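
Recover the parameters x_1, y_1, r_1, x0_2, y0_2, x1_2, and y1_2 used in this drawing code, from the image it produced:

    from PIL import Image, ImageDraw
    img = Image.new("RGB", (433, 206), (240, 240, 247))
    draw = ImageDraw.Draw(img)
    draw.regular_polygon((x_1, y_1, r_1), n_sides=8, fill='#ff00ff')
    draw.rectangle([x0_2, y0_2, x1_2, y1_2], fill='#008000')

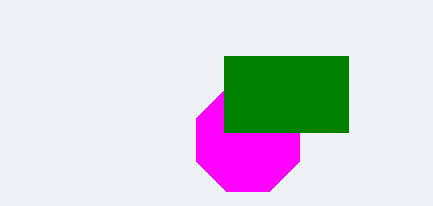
x_1 = 248
y_1 = 140
r_1 = 56
x0_2 = 224
y0_2 = 56
x1_2 = 348
y1_2 = 132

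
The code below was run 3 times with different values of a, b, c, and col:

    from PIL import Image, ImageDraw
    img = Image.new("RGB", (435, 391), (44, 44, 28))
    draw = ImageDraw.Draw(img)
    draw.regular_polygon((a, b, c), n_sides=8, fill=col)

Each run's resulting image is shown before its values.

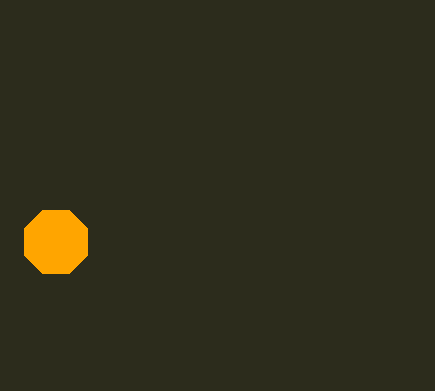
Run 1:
a = 56, b = 242, c = 34, col = 'orange'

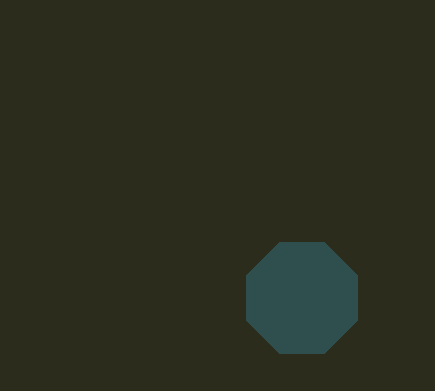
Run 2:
a = 302
b = 298
c = 60
col = 'darkslategray'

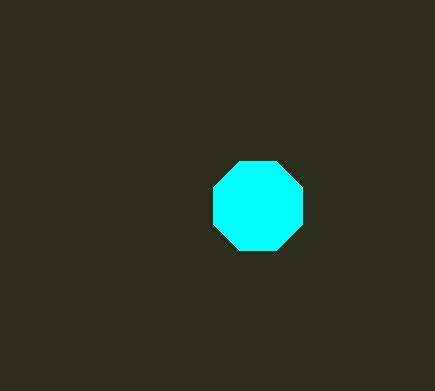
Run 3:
a = 258, b = 206, c = 48, col = 'cyan'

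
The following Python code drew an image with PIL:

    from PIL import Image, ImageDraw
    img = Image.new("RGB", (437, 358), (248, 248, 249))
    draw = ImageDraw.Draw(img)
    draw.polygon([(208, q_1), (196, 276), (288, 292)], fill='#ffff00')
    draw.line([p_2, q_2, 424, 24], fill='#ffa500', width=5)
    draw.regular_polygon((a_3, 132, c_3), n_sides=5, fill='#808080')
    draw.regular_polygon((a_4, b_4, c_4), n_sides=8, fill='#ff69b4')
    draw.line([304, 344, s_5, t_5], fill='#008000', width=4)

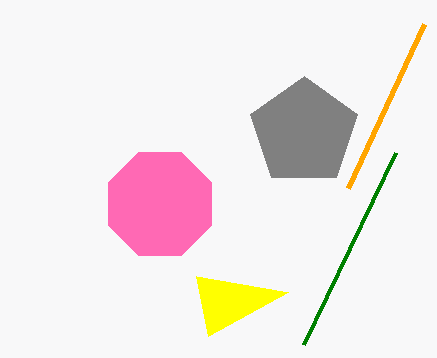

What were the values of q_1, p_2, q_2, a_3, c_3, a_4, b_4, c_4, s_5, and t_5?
q_1 = 336; p_2 = 348; q_2 = 188; a_3 = 304; c_3 = 56; a_4 = 160; b_4 = 204; c_4 = 56; s_5 = 396; t_5 = 152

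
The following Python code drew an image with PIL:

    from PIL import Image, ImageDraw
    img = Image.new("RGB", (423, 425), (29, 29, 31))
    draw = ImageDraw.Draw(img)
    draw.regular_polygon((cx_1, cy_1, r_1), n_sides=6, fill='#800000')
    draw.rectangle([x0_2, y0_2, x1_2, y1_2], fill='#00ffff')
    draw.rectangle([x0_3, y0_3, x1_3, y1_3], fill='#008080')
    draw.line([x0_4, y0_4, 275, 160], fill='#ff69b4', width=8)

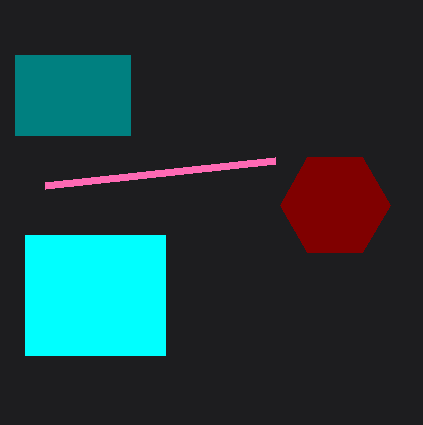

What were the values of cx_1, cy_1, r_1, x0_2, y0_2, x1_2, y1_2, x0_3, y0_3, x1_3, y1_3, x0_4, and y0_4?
cx_1 = 335
cy_1 = 205
r_1 = 55
x0_2 = 25
y0_2 = 235
x1_2 = 165
y1_2 = 355
x0_3 = 15
y0_3 = 55
x1_3 = 130
y1_3 = 135
x0_4 = 45
y0_4 = 185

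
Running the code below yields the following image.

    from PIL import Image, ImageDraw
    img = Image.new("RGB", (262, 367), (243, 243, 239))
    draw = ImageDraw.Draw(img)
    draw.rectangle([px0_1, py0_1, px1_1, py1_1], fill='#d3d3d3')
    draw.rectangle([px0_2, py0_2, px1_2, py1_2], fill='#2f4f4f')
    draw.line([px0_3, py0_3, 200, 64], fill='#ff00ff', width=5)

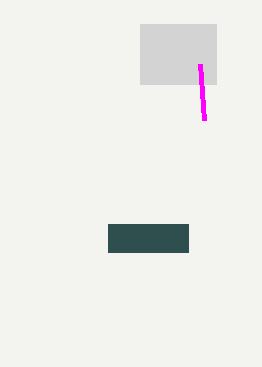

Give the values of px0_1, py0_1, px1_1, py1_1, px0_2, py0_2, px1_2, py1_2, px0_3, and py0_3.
px0_1 = 140; py0_1 = 24; px1_1 = 216; py1_1 = 84; px0_2 = 108; py0_2 = 224; px1_2 = 188; py1_2 = 252; px0_3 = 204; py0_3 = 120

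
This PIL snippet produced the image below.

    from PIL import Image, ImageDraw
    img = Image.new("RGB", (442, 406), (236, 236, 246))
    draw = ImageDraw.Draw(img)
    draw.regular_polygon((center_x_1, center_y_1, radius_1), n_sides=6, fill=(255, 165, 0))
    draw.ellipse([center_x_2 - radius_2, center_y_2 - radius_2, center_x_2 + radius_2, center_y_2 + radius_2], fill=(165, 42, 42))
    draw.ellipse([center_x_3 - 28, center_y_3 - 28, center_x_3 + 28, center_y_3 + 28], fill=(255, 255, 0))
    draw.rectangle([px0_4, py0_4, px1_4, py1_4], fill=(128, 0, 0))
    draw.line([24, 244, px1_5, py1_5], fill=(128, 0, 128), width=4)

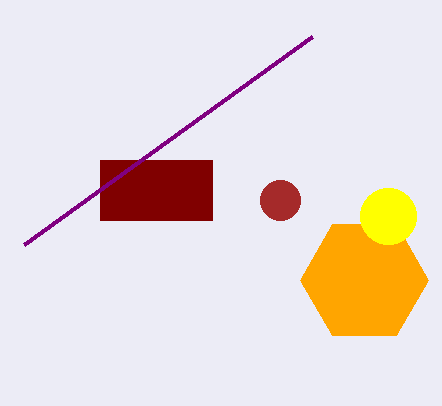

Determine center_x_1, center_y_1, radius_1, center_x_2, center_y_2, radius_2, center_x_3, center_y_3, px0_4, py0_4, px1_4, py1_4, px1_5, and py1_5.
center_x_1 = 364; center_y_1 = 280; radius_1 = 64; center_x_2 = 280; center_y_2 = 200; radius_2 = 20; center_x_3 = 388; center_y_3 = 216; px0_4 = 100; py0_4 = 160; px1_4 = 212; py1_4 = 220; px1_5 = 312; py1_5 = 36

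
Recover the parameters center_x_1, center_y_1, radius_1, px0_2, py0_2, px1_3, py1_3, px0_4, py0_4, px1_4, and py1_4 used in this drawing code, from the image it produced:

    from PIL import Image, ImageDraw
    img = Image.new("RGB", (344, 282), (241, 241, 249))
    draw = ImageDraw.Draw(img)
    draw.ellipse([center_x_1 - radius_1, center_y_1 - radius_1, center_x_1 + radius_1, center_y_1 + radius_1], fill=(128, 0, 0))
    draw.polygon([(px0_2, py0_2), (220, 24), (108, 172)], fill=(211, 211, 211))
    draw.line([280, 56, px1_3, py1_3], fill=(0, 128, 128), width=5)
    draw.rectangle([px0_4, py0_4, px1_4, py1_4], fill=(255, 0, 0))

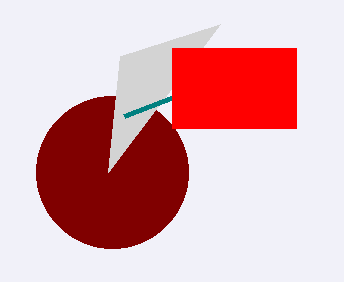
center_x_1 = 112, center_y_1 = 172, radius_1 = 76, px0_2 = 120, py0_2 = 56, px1_3 = 124, py1_3 = 116, px0_4 = 172, py0_4 = 48, px1_4 = 296, py1_4 = 128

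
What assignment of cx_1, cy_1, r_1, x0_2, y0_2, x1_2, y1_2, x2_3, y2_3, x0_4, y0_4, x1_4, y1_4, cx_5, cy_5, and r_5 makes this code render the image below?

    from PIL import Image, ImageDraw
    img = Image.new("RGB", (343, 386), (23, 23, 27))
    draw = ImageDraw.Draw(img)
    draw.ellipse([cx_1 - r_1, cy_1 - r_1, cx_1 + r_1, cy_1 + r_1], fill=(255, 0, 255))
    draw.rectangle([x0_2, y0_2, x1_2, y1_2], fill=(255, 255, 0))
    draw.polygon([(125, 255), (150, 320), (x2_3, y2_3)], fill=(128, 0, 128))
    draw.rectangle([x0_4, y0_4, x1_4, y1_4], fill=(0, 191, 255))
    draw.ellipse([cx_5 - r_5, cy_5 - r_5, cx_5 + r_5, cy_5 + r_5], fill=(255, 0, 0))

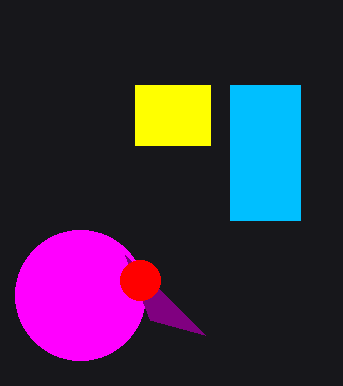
cx_1 = 80, cy_1 = 295, r_1 = 65, x0_2 = 135, y0_2 = 85, x1_2 = 210, y1_2 = 145, x2_3 = 205, y2_3 = 335, x0_4 = 230, y0_4 = 85, x1_4 = 300, y1_4 = 220, cx_5 = 140, cy_5 = 280, r_5 = 20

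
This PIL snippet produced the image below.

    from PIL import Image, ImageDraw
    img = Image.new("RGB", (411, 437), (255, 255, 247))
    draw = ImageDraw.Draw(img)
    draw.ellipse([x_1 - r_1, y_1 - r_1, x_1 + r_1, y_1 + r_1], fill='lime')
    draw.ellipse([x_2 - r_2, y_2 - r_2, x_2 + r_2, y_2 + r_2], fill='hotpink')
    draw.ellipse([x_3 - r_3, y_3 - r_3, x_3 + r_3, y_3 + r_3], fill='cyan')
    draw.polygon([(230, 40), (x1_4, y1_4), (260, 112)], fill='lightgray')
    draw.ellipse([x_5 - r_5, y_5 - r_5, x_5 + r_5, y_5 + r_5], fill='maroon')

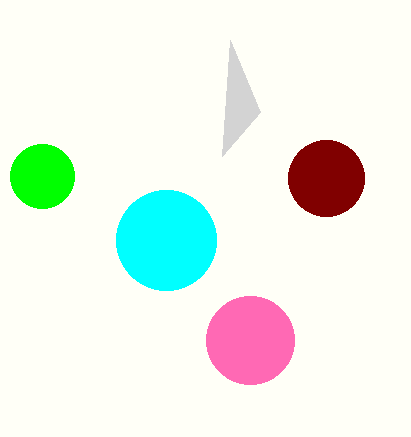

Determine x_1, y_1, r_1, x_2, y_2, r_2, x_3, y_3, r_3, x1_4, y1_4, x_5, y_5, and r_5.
x_1 = 42; y_1 = 176; r_1 = 32; x_2 = 250; y_2 = 340; r_2 = 44; x_3 = 166; y_3 = 240; r_3 = 50; x1_4 = 222; y1_4 = 156; x_5 = 326; y_5 = 178; r_5 = 38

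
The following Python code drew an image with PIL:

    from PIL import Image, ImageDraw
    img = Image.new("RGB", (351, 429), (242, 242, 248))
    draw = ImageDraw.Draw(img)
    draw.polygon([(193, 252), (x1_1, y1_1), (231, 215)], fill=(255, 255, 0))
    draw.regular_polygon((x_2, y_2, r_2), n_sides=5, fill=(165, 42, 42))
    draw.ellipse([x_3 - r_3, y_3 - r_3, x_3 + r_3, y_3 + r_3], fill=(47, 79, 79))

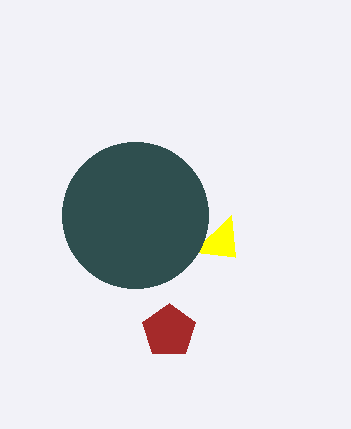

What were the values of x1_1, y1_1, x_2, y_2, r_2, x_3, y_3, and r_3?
x1_1 = 235
y1_1 = 257
x_2 = 169
y_2 = 331
r_2 = 28
x_3 = 135
y_3 = 215
r_3 = 73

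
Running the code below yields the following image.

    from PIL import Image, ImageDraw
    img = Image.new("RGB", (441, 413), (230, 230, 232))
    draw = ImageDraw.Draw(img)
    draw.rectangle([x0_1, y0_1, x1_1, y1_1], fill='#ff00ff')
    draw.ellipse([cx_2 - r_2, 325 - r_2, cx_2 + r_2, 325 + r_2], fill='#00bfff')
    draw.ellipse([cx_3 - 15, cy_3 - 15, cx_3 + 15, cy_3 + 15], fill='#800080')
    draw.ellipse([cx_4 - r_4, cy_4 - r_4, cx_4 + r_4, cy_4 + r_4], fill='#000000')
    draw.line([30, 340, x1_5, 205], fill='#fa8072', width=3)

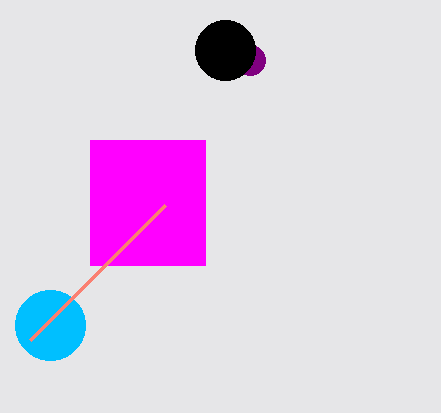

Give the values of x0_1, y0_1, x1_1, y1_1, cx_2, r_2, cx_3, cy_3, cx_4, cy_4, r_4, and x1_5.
x0_1 = 90; y0_1 = 140; x1_1 = 205; y1_1 = 265; cx_2 = 50; r_2 = 35; cx_3 = 250; cy_3 = 60; cx_4 = 225; cy_4 = 50; r_4 = 30; x1_5 = 165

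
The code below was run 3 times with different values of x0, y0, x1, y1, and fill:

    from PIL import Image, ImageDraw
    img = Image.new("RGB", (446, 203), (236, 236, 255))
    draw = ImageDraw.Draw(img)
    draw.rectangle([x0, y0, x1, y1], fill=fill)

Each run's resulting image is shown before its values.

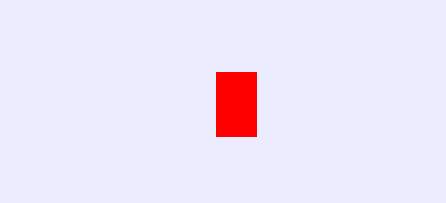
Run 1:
x0 = 216, y0 = 72, x1 = 256, y1 = 136, fill = 'red'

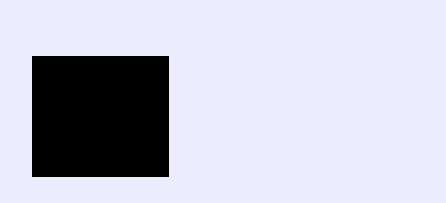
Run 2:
x0 = 32, y0 = 56, x1 = 168, y1 = 176, fill = 'black'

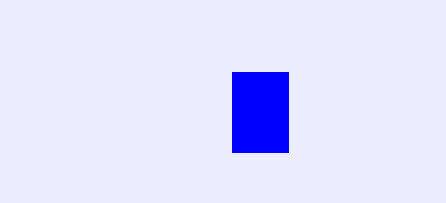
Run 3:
x0 = 232; y0 = 72; x1 = 288; y1 = 152; fill = 'blue'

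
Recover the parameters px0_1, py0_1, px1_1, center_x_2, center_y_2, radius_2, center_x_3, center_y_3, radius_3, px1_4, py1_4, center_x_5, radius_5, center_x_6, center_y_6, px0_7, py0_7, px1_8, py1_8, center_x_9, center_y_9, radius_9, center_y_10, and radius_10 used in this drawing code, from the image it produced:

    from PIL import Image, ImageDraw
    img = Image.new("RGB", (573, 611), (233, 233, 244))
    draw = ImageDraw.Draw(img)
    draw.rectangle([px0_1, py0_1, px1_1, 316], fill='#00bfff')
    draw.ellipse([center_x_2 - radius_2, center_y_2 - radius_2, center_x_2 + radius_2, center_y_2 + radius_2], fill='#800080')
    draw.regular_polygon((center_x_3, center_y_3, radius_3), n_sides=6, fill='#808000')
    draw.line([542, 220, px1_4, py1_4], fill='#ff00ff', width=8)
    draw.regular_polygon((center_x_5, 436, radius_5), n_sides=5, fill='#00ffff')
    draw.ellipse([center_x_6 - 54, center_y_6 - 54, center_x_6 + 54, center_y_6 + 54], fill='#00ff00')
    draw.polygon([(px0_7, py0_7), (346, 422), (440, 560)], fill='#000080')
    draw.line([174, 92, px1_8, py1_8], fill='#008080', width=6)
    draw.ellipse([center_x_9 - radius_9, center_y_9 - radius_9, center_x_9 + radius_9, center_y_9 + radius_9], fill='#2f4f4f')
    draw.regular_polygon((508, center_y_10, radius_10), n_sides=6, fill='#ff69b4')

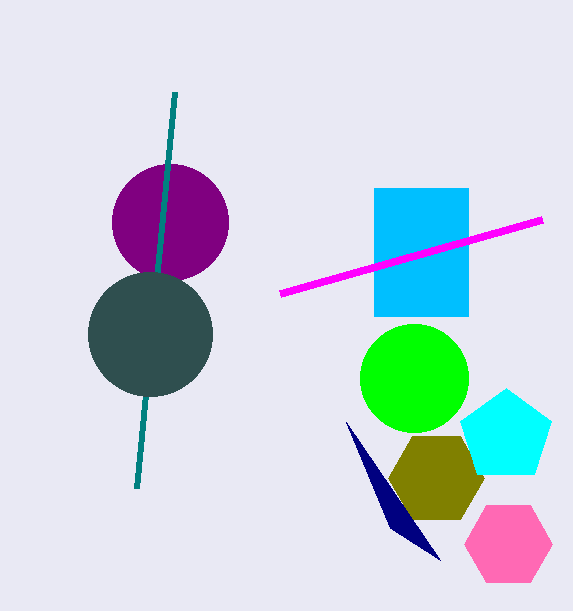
px0_1 = 374
py0_1 = 188
px1_1 = 468
center_x_2 = 170
center_y_2 = 222
radius_2 = 58
center_x_3 = 436
center_y_3 = 478
radius_3 = 48
px1_4 = 280
py1_4 = 294
center_x_5 = 506
radius_5 = 48
center_x_6 = 414
center_y_6 = 378
px0_7 = 390
py0_7 = 528
px1_8 = 136
py1_8 = 488
center_x_9 = 150
center_y_9 = 334
radius_9 = 62
center_y_10 = 544
radius_10 = 44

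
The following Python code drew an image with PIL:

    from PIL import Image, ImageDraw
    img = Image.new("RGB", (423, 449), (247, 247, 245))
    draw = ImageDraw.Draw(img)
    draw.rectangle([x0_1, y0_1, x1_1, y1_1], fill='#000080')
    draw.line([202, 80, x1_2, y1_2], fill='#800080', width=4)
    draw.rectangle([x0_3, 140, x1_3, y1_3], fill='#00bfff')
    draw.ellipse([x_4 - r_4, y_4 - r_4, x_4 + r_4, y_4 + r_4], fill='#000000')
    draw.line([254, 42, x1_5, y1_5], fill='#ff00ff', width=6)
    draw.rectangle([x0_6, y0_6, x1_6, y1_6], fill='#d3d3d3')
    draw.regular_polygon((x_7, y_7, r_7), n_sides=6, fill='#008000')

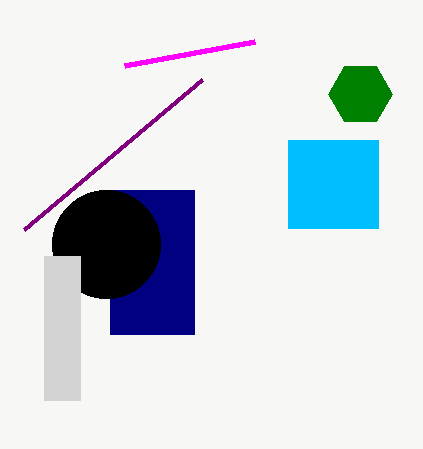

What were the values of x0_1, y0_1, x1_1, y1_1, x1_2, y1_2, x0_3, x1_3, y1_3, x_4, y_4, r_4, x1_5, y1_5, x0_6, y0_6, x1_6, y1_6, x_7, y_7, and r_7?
x0_1 = 110, y0_1 = 190, x1_1 = 194, y1_1 = 334, x1_2 = 24, y1_2 = 230, x0_3 = 288, x1_3 = 378, y1_3 = 228, x_4 = 106, y_4 = 244, r_4 = 54, x1_5 = 124, y1_5 = 66, x0_6 = 44, y0_6 = 256, x1_6 = 80, y1_6 = 400, x_7 = 360, y_7 = 94, r_7 = 32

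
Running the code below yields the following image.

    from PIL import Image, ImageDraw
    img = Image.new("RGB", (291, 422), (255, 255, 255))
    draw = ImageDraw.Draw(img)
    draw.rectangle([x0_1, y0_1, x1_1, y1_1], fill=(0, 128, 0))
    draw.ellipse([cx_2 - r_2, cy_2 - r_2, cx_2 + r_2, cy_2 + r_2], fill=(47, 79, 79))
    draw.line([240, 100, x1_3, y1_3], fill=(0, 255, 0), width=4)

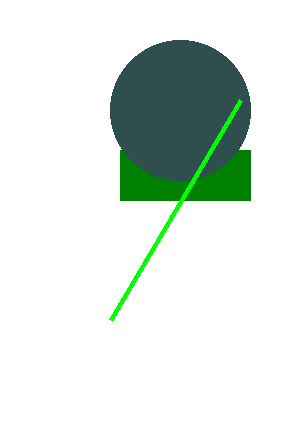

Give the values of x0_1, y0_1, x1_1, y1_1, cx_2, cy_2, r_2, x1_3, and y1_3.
x0_1 = 120, y0_1 = 150, x1_1 = 250, y1_1 = 200, cx_2 = 180, cy_2 = 110, r_2 = 70, x1_3 = 110, y1_3 = 320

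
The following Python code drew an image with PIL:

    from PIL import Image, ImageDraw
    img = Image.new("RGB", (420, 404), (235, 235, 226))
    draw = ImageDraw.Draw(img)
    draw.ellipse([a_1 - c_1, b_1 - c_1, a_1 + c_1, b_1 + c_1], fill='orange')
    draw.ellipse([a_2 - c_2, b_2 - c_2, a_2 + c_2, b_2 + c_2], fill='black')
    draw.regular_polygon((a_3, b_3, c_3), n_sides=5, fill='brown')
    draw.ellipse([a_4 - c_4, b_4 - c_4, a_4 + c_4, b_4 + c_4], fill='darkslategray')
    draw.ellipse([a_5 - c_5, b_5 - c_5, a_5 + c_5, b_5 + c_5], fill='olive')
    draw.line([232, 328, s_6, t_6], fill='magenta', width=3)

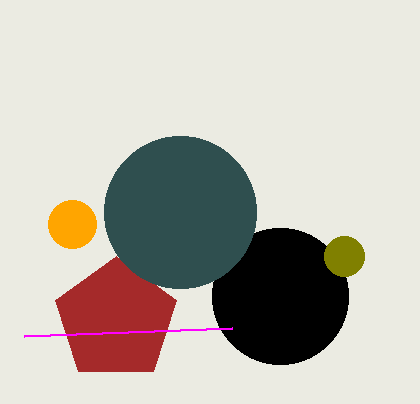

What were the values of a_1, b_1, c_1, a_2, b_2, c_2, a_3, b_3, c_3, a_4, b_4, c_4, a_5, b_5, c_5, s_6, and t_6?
a_1 = 72, b_1 = 224, c_1 = 24, a_2 = 280, b_2 = 296, c_2 = 68, a_3 = 116, b_3 = 320, c_3 = 64, a_4 = 180, b_4 = 212, c_4 = 76, a_5 = 344, b_5 = 256, c_5 = 20, s_6 = 24, t_6 = 336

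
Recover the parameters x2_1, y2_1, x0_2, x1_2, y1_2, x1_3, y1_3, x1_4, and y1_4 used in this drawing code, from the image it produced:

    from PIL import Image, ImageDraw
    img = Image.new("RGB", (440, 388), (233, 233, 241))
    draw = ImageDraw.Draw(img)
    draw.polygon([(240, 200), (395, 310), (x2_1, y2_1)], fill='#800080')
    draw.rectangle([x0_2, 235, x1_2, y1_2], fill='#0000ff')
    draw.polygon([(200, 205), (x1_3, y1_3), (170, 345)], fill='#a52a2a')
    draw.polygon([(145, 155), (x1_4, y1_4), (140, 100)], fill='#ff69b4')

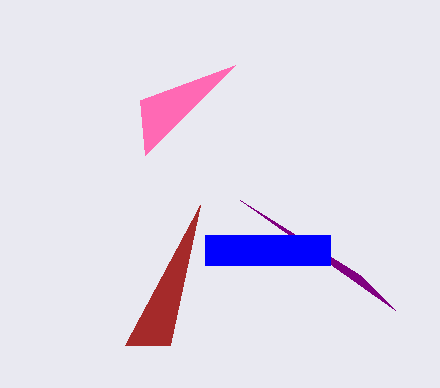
x2_1 = 360, y2_1 = 275, x0_2 = 205, x1_2 = 330, y1_2 = 265, x1_3 = 125, y1_3 = 345, x1_4 = 235, y1_4 = 65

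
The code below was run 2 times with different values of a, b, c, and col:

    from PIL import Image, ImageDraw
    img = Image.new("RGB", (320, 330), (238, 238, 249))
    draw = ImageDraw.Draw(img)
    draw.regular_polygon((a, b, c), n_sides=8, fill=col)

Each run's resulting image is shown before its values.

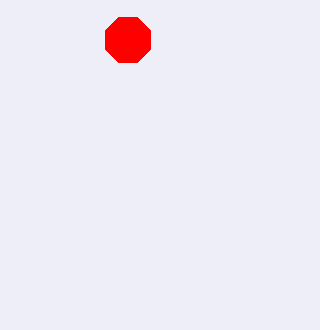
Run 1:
a = 128, b = 40, c = 24, col = 'red'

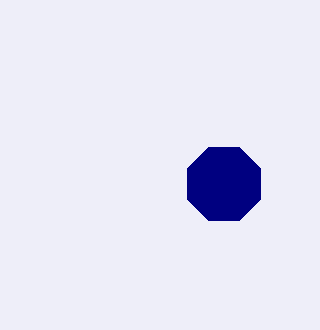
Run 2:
a = 224
b = 184
c = 40
col = 'navy'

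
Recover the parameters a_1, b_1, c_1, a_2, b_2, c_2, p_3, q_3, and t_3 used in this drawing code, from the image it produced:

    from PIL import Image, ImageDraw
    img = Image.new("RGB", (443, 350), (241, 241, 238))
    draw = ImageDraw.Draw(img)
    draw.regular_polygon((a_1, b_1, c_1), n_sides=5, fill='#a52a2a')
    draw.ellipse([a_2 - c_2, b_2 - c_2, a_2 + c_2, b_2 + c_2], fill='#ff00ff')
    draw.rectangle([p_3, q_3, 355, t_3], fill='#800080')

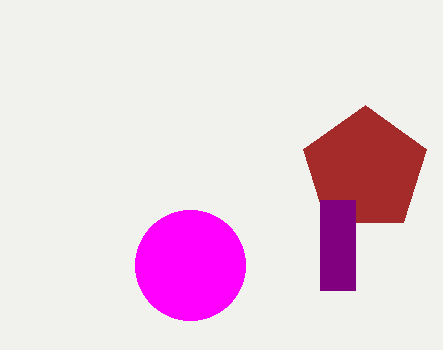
a_1 = 365
b_1 = 170
c_1 = 65
a_2 = 190
b_2 = 265
c_2 = 55
p_3 = 320
q_3 = 200
t_3 = 290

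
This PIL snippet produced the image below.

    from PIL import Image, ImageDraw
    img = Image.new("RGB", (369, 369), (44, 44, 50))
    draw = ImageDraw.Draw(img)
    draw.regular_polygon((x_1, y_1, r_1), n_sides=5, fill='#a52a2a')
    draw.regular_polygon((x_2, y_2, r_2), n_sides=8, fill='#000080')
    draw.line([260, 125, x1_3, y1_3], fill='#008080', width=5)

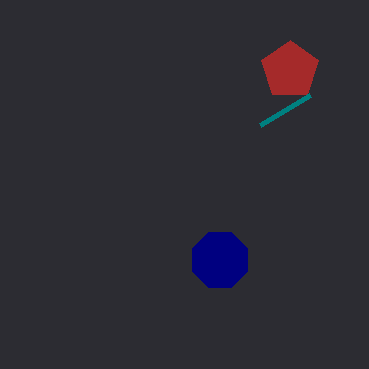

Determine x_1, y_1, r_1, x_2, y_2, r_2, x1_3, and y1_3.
x_1 = 290; y_1 = 70; r_1 = 30; x_2 = 220; y_2 = 260; r_2 = 30; x1_3 = 310; y1_3 = 95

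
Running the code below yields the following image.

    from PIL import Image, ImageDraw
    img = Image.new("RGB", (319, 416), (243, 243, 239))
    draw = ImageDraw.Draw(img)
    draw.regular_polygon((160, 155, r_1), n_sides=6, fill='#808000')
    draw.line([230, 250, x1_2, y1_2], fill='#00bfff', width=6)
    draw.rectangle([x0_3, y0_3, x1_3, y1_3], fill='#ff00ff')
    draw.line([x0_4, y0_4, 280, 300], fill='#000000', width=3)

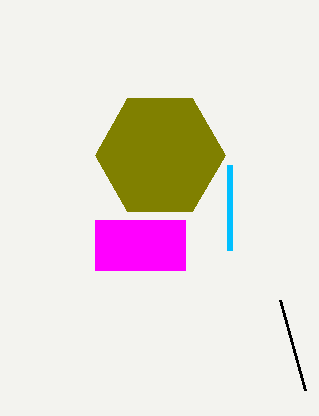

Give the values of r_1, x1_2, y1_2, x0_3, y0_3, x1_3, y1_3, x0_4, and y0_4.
r_1 = 65, x1_2 = 230, y1_2 = 165, x0_3 = 95, y0_3 = 220, x1_3 = 185, y1_3 = 270, x0_4 = 305, y0_4 = 390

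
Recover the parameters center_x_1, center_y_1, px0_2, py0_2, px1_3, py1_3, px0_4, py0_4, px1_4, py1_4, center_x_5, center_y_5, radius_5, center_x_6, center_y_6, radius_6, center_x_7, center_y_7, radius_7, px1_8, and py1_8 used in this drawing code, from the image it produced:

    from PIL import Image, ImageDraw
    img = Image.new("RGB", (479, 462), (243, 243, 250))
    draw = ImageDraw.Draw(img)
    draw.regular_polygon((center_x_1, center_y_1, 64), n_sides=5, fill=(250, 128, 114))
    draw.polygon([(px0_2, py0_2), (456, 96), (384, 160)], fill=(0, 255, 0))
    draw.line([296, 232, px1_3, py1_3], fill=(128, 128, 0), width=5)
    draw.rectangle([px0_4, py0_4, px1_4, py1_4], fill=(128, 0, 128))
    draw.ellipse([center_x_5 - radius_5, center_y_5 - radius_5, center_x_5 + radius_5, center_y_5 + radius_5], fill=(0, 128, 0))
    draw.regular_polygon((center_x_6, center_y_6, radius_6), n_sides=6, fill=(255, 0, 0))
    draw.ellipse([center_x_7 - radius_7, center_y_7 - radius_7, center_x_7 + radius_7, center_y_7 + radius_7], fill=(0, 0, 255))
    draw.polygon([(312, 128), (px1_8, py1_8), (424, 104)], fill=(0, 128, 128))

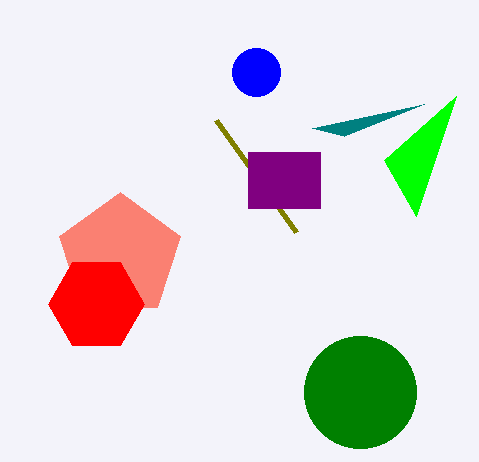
center_x_1 = 120, center_y_1 = 256, px0_2 = 416, py0_2 = 216, px1_3 = 216, py1_3 = 120, px0_4 = 248, py0_4 = 152, px1_4 = 320, py1_4 = 208, center_x_5 = 360, center_y_5 = 392, radius_5 = 56, center_x_6 = 96, center_y_6 = 304, radius_6 = 48, center_x_7 = 256, center_y_7 = 72, radius_7 = 24, px1_8 = 344, py1_8 = 136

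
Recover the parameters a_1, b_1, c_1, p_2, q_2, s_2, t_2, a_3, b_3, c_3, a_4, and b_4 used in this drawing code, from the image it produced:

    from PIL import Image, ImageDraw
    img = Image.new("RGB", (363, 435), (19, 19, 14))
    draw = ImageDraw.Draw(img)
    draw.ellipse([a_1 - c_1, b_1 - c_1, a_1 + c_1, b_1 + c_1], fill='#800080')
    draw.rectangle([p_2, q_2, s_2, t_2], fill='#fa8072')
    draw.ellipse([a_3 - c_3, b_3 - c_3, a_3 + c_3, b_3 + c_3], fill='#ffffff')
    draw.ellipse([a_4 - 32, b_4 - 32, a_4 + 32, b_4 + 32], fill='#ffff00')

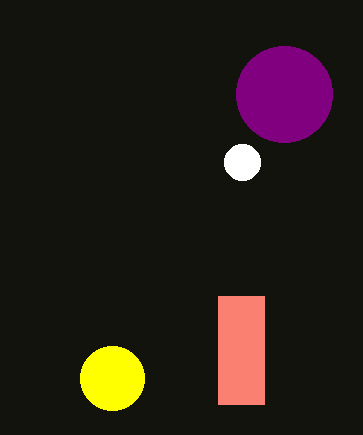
a_1 = 284
b_1 = 94
c_1 = 48
p_2 = 218
q_2 = 296
s_2 = 264
t_2 = 404
a_3 = 242
b_3 = 162
c_3 = 18
a_4 = 112
b_4 = 378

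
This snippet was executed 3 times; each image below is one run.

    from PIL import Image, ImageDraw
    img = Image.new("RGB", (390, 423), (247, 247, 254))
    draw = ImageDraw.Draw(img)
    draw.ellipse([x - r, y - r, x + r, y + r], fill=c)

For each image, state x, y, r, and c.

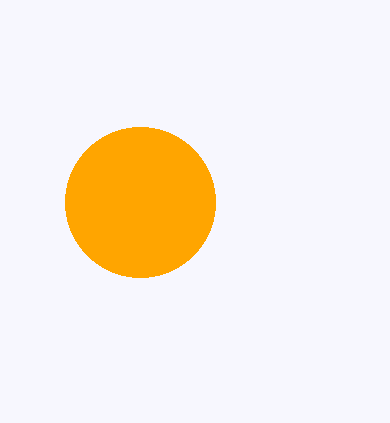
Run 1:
x = 140; y = 202; r = 75; c = 'orange'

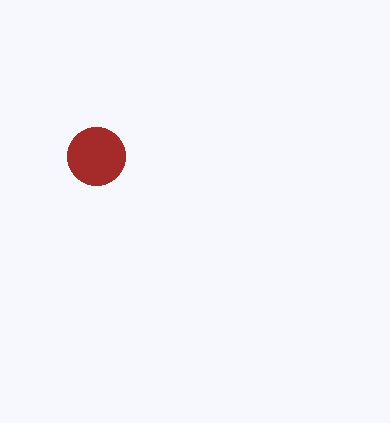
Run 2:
x = 96, y = 156, r = 29, c = 'brown'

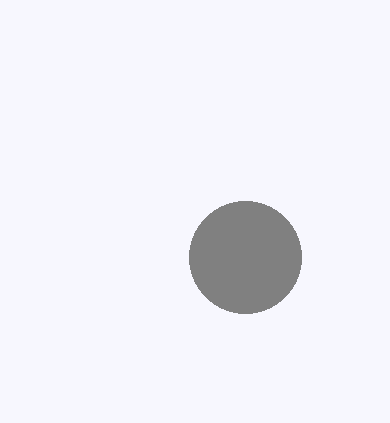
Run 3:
x = 245, y = 257, r = 56, c = 'gray'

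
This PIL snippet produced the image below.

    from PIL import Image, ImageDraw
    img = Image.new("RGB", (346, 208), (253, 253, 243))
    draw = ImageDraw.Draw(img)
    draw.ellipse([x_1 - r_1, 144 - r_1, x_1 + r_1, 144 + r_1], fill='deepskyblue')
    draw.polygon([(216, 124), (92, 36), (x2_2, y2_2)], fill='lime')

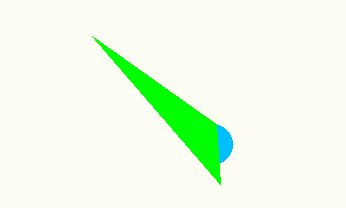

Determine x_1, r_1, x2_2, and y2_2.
x_1 = 212; r_1 = 20; x2_2 = 220; y2_2 = 184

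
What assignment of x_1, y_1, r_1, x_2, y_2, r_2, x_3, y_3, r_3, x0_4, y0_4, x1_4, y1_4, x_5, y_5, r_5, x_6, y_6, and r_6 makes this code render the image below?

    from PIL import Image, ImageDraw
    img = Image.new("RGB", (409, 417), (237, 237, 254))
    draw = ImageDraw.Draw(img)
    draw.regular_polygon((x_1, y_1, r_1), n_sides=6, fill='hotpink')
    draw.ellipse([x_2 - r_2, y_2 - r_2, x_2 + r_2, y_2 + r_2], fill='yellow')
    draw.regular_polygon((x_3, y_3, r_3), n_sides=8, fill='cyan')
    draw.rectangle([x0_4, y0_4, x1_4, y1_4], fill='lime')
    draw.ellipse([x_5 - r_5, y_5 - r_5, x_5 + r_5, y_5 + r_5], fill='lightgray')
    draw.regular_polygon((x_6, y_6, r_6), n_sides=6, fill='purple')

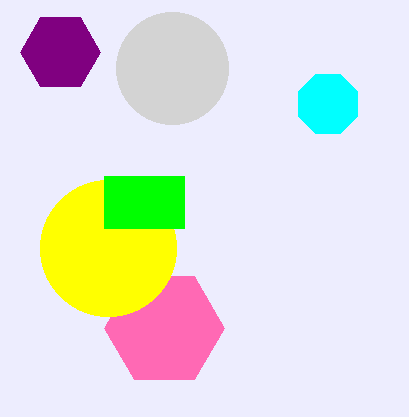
x_1 = 164; y_1 = 328; r_1 = 60; x_2 = 108; y_2 = 248; r_2 = 68; x_3 = 328; y_3 = 104; r_3 = 32; x0_4 = 104; y0_4 = 176; x1_4 = 184; y1_4 = 228; x_5 = 172; y_5 = 68; r_5 = 56; x_6 = 60; y_6 = 52; r_6 = 40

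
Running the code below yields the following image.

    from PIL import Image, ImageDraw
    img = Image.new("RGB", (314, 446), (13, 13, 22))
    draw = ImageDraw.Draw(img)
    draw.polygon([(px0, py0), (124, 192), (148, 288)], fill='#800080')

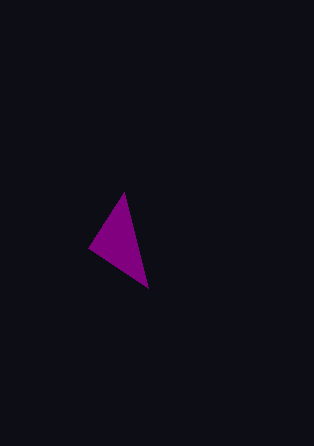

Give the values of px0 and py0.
px0 = 88, py0 = 248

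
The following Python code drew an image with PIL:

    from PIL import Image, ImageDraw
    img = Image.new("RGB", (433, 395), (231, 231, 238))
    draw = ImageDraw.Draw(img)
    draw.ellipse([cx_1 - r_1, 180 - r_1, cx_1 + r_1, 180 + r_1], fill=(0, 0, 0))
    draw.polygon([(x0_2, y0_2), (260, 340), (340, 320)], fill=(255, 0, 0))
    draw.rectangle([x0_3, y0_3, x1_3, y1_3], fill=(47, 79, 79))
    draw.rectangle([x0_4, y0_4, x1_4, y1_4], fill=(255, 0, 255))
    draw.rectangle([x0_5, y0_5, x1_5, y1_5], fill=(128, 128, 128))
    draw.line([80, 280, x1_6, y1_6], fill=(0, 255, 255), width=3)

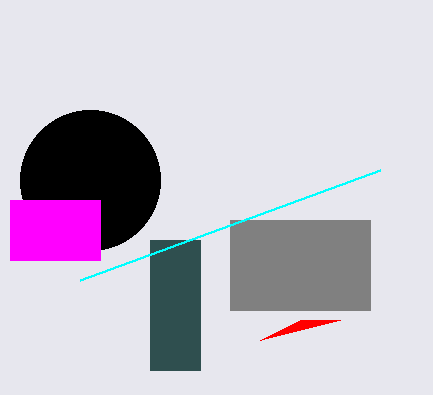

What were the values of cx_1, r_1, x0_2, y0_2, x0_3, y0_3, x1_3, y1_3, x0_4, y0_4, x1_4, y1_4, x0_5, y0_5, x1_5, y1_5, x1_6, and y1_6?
cx_1 = 90, r_1 = 70, x0_2 = 300, y0_2 = 320, x0_3 = 150, y0_3 = 240, x1_3 = 200, y1_3 = 370, x0_4 = 10, y0_4 = 200, x1_4 = 100, y1_4 = 260, x0_5 = 230, y0_5 = 220, x1_5 = 370, y1_5 = 310, x1_6 = 380, y1_6 = 170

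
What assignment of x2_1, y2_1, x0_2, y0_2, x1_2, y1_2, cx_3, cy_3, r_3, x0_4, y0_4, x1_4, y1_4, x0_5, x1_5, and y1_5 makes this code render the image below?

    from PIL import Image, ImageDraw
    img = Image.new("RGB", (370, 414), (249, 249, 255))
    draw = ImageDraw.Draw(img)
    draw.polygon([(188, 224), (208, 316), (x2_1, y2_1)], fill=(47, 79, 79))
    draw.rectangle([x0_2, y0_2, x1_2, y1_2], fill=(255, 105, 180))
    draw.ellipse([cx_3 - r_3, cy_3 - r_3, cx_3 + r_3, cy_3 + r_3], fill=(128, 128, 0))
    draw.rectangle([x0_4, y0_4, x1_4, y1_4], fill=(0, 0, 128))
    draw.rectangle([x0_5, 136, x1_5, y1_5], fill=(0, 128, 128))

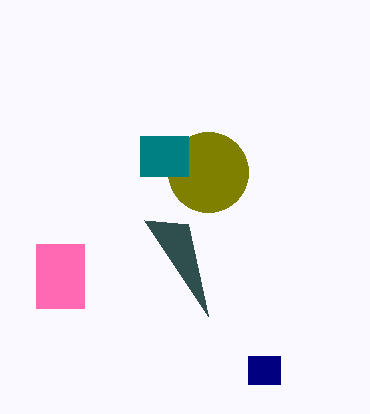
x2_1 = 144, y2_1 = 220, x0_2 = 36, y0_2 = 244, x1_2 = 84, y1_2 = 308, cx_3 = 208, cy_3 = 172, r_3 = 40, x0_4 = 248, y0_4 = 356, x1_4 = 280, y1_4 = 384, x0_5 = 140, x1_5 = 188, y1_5 = 176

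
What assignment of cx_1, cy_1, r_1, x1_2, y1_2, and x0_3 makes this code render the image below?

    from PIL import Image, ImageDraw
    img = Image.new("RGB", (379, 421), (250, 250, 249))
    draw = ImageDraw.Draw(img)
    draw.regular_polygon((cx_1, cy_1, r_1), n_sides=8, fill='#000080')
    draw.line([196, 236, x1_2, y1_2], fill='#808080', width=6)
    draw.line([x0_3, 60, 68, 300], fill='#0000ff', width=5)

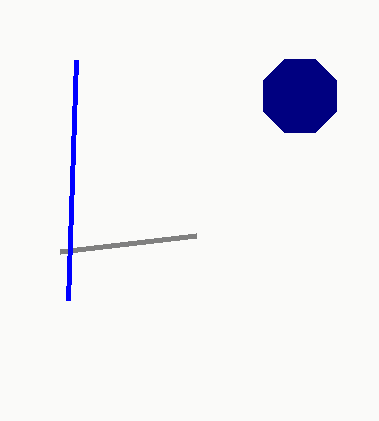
cx_1 = 300, cy_1 = 96, r_1 = 40, x1_2 = 60, y1_2 = 252, x0_3 = 76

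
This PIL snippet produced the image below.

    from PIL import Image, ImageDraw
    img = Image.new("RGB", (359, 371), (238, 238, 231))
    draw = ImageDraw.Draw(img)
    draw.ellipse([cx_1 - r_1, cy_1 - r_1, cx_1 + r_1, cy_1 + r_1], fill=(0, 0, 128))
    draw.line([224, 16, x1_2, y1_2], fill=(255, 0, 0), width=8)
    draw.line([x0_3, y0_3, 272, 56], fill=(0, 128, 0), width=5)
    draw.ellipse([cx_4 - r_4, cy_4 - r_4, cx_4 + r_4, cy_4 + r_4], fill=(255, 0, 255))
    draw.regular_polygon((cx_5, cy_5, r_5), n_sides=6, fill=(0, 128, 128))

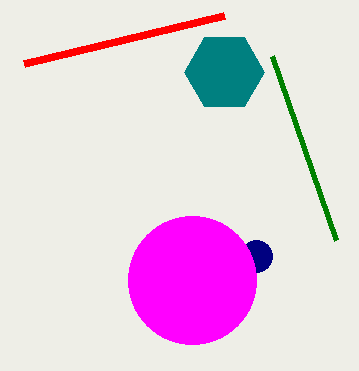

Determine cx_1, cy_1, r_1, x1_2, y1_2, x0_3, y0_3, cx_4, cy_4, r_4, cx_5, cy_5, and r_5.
cx_1 = 256
cy_1 = 256
r_1 = 16
x1_2 = 24
y1_2 = 64
x0_3 = 336
y0_3 = 240
cx_4 = 192
cy_4 = 280
r_4 = 64
cx_5 = 224
cy_5 = 72
r_5 = 40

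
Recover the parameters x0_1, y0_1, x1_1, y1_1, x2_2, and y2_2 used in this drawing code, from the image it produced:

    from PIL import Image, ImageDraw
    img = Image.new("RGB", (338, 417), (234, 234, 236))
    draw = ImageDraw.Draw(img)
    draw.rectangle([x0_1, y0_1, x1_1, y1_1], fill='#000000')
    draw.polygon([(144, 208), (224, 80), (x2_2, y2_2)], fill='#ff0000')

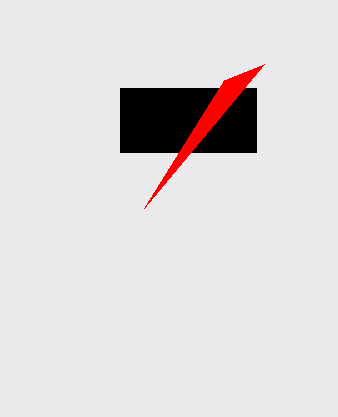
x0_1 = 120, y0_1 = 88, x1_1 = 256, y1_1 = 152, x2_2 = 264, y2_2 = 64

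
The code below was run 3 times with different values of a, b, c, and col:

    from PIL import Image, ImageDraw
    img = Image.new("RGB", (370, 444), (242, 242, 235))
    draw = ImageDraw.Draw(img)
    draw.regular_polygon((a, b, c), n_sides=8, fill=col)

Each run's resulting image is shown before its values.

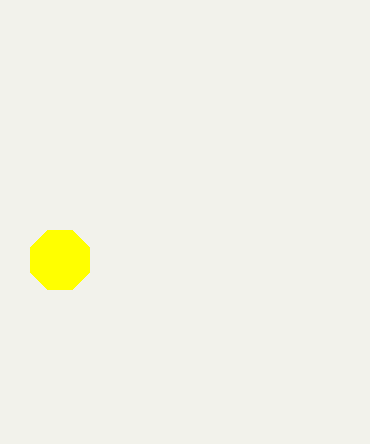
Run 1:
a = 60, b = 260, c = 32, col = 'yellow'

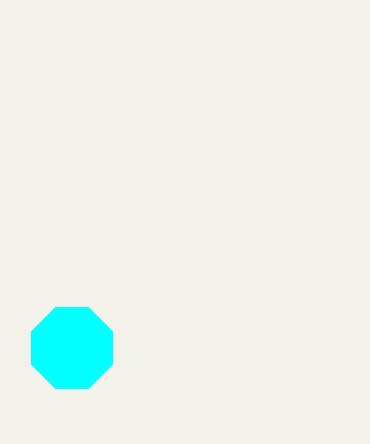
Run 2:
a = 72, b = 348, c = 44, col = 'cyan'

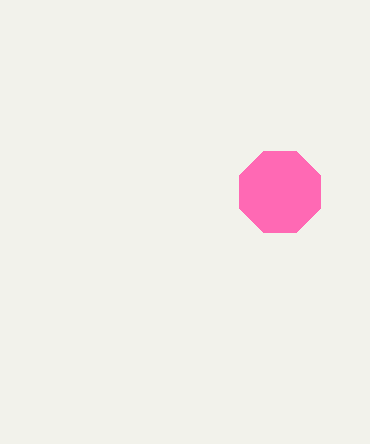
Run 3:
a = 280; b = 192; c = 44; col = 'hotpink'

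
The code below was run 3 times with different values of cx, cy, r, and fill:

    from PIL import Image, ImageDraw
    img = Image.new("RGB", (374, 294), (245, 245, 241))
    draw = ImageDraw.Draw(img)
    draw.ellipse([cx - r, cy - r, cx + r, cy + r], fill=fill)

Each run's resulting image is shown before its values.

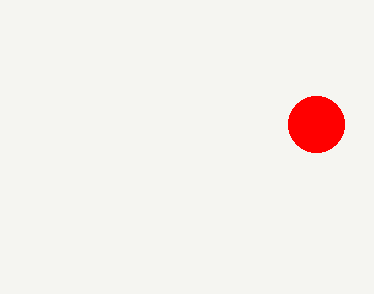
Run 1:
cx = 316; cy = 124; r = 28; fill = 'red'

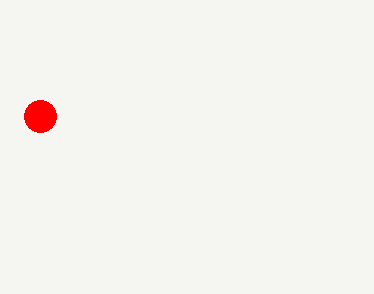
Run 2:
cx = 40; cy = 116; r = 16; fill = 'red'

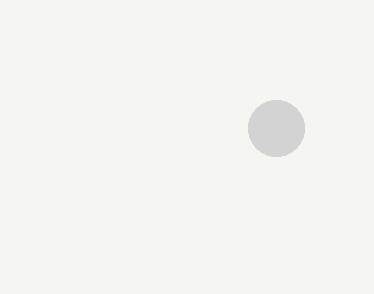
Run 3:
cx = 276; cy = 128; r = 28; fill = 'lightgray'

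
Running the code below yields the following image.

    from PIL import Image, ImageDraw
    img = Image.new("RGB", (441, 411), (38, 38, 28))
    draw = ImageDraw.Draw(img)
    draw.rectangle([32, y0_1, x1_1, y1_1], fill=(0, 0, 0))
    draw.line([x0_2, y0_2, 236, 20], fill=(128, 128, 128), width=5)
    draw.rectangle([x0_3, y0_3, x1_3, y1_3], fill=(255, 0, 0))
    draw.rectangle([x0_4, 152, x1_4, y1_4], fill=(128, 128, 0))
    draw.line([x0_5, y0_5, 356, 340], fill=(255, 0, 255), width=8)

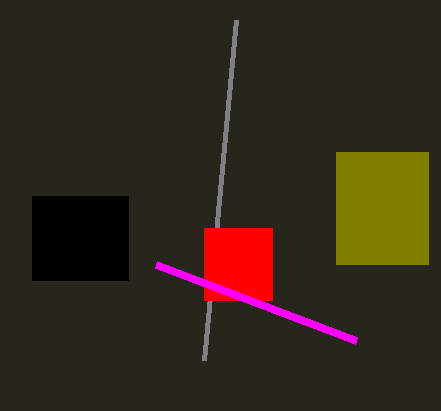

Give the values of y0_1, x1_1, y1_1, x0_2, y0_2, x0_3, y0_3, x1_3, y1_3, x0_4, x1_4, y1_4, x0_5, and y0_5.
y0_1 = 196
x1_1 = 128
y1_1 = 280
x0_2 = 204
y0_2 = 360
x0_3 = 204
y0_3 = 228
x1_3 = 272
y1_3 = 300
x0_4 = 336
x1_4 = 428
y1_4 = 264
x0_5 = 156
y0_5 = 264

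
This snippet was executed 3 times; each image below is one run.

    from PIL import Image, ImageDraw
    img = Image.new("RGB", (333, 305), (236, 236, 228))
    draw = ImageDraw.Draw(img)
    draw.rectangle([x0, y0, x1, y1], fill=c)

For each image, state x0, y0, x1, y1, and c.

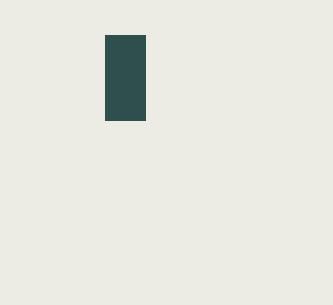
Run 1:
x0 = 105, y0 = 35, x1 = 145, y1 = 120, c = 'darkslategray'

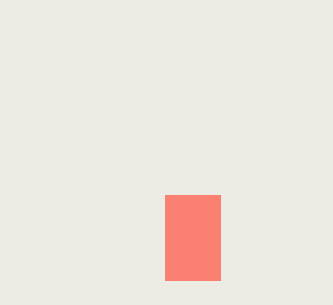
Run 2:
x0 = 165; y0 = 195; x1 = 220; y1 = 280; c = 'salmon'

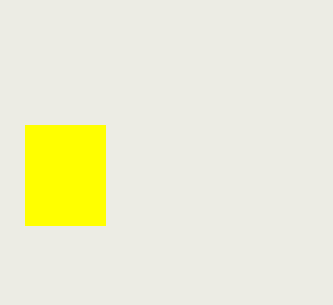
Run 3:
x0 = 25, y0 = 125, x1 = 105, y1 = 225, c = 'yellow'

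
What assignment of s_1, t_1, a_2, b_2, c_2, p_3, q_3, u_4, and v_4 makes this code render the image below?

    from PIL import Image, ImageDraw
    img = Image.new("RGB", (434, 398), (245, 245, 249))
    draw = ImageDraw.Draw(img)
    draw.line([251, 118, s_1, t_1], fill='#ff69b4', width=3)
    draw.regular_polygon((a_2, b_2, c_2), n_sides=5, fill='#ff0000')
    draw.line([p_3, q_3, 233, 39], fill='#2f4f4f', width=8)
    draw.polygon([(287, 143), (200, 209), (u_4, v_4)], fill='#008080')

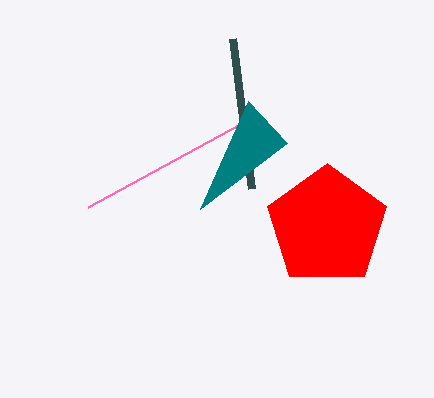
s_1 = 88; t_1 = 207; a_2 = 327; b_2 = 226; c_2 = 63; p_3 = 252; q_3 = 189; u_4 = 248; v_4 = 101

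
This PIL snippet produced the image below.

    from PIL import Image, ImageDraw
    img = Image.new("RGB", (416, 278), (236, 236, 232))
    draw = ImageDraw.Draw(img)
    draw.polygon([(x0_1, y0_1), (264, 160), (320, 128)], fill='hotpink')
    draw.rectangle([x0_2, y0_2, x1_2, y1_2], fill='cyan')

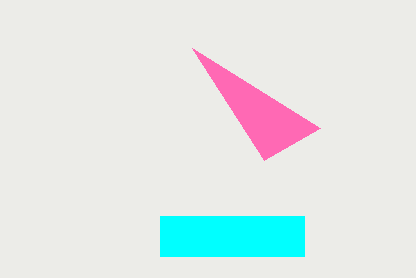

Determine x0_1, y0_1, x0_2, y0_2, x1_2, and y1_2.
x0_1 = 192, y0_1 = 48, x0_2 = 160, y0_2 = 216, x1_2 = 304, y1_2 = 256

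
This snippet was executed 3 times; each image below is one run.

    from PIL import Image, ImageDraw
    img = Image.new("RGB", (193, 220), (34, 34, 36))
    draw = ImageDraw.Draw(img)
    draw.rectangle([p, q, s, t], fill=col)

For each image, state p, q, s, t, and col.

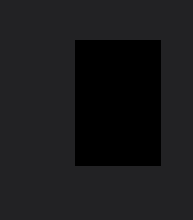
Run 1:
p = 75
q = 40
s = 160
t = 165
col = 'black'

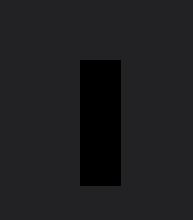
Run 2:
p = 80
q = 60
s = 120
t = 185
col = 'black'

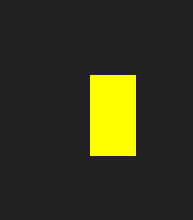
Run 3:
p = 90; q = 75; s = 135; t = 155; col = 'yellow'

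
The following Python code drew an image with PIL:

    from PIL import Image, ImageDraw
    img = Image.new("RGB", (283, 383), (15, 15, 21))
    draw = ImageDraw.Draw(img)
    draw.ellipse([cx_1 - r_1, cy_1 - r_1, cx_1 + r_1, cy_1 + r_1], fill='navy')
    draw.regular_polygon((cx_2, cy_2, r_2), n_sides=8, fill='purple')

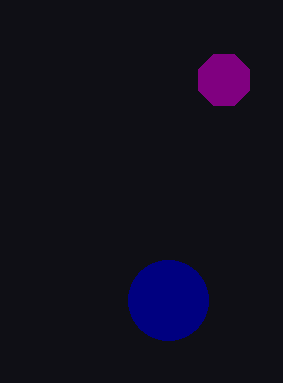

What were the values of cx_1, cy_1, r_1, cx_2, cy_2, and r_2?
cx_1 = 168, cy_1 = 300, r_1 = 40, cx_2 = 224, cy_2 = 80, r_2 = 28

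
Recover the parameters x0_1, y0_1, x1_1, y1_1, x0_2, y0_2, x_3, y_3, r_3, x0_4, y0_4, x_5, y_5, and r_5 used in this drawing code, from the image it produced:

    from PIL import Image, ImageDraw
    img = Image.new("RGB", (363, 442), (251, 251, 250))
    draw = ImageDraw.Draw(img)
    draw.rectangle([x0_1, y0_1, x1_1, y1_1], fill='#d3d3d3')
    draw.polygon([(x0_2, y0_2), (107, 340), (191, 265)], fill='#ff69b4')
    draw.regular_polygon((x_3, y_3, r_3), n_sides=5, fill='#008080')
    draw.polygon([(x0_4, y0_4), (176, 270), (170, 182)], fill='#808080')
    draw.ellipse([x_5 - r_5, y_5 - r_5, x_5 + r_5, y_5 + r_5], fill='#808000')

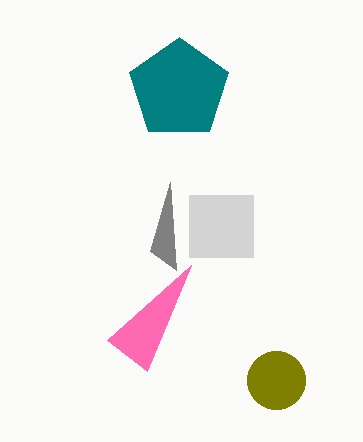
x0_1 = 189
y0_1 = 195
x1_1 = 253
y1_1 = 257
x0_2 = 147
y0_2 = 371
x_3 = 179
y_3 = 89
r_3 = 52
x0_4 = 150
y0_4 = 251
x_5 = 276
y_5 = 380
r_5 = 29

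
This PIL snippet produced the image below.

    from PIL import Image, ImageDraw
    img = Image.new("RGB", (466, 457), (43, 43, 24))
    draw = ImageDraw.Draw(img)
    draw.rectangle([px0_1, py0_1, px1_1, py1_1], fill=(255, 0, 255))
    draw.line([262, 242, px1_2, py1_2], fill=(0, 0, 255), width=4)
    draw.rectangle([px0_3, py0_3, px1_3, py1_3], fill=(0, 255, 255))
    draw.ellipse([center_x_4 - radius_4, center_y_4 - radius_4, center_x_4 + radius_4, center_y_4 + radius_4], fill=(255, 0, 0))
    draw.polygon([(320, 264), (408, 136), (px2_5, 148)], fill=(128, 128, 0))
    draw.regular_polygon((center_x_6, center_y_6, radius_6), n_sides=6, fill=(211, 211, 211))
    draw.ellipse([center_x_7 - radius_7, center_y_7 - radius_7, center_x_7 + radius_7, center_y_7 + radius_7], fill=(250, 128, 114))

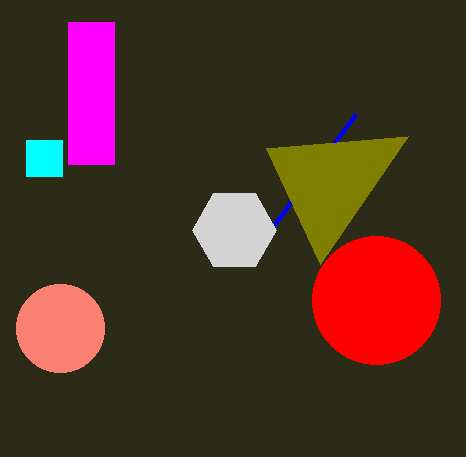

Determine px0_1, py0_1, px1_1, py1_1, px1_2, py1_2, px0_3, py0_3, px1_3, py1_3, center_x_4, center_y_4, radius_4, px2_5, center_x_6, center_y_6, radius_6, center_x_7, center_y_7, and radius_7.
px0_1 = 68; py0_1 = 22; px1_1 = 114; py1_1 = 164; px1_2 = 356; py1_2 = 114; px0_3 = 26; py0_3 = 140; px1_3 = 62; py1_3 = 176; center_x_4 = 376; center_y_4 = 300; radius_4 = 64; px2_5 = 266; center_x_6 = 234; center_y_6 = 230; radius_6 = 42; center_x_7 = 60; center_y_7 = 328; radius_7 = 44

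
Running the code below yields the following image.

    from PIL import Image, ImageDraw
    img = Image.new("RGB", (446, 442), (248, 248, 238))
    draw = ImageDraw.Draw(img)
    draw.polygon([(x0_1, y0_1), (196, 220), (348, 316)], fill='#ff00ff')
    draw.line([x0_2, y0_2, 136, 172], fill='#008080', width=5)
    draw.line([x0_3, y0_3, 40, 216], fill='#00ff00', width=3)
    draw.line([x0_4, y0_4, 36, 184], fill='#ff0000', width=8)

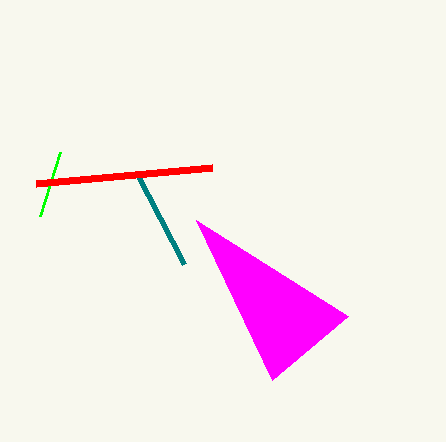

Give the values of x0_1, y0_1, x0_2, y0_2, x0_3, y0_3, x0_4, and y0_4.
x0_1 = 272, y0_1 = 380, x0_2 = 184, y0_2 = 264, x0_3 = 60, y0_3 = 152, x0_4 = 212, y0_4 = 168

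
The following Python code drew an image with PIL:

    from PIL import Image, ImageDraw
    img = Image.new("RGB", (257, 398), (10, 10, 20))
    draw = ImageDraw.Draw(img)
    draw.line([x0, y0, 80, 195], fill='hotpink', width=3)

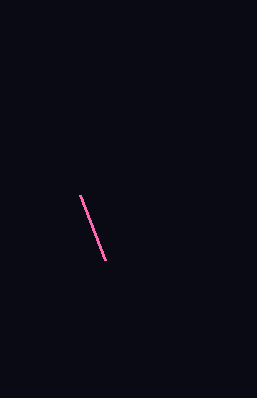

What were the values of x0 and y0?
x0 = 105; y0 = 260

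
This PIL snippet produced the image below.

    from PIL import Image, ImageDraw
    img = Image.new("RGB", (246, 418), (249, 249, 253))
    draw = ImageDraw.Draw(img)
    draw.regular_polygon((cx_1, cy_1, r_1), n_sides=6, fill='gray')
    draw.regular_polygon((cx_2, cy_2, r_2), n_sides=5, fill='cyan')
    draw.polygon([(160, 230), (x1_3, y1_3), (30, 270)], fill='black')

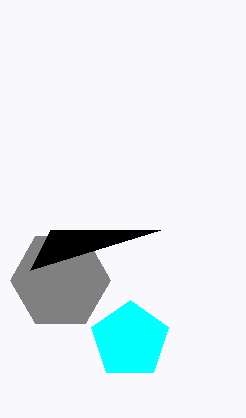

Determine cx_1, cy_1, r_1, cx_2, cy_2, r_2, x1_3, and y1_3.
cx_1 = 60
cy_1 = 280
r_1 = 50
cx_2 = 130
cy_2 = 340
r_2 = 40
x1_3 = 50
y1_3 = 230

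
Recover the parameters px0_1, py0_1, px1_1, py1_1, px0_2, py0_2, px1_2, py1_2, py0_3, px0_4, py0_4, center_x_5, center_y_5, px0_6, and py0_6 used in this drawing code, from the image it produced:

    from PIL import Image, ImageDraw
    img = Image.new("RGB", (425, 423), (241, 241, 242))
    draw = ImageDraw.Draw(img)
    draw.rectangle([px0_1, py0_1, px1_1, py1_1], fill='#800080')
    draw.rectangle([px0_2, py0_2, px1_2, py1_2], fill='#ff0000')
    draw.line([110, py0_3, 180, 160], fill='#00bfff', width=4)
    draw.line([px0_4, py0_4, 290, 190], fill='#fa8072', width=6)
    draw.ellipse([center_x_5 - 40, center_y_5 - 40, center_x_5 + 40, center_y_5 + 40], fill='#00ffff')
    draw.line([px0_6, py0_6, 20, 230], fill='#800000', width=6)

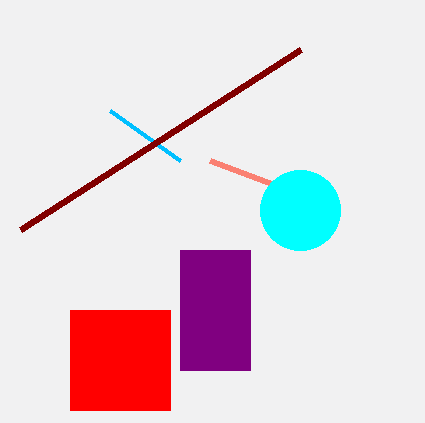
px0_1 = 180, py0_1 = 250, px1_1 = 250, py1_1 = 370, px0_2 = 70, py0_2 = 310, px1_2 = 170, py1_2 = 410, py0_3 = 110, px0_4 = 210, py0_4 = 160, center_x_5 = 300, center_y_5 = 210, px0_6 = 300, py0_6 = 50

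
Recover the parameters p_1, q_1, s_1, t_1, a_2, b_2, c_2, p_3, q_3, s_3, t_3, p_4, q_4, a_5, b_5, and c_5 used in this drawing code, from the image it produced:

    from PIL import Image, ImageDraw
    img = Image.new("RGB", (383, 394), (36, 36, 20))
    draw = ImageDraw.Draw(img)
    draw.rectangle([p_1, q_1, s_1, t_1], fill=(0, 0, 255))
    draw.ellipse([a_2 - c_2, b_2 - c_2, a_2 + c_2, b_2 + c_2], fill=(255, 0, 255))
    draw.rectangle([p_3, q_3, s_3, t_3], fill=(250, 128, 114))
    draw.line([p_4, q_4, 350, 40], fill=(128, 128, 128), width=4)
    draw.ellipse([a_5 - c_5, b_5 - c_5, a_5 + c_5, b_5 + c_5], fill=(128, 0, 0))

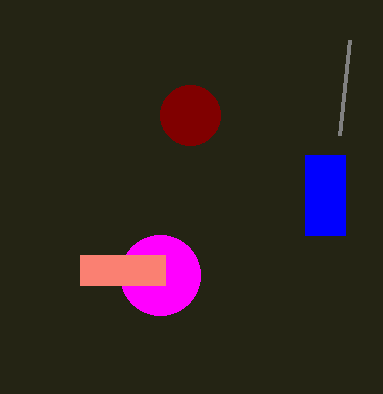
p_1 = 305; q_1 = 155; s_1 = 345; t_1 = 235; a_2 = 160; b_2 = 275; c_2 = 40; p_3 = 80; q_3 = 255; s_3 = 165; t_3 = 285; p_4 = 340; q_4 = 135; a_5 = 190; b_5 = 115; c_5 = 30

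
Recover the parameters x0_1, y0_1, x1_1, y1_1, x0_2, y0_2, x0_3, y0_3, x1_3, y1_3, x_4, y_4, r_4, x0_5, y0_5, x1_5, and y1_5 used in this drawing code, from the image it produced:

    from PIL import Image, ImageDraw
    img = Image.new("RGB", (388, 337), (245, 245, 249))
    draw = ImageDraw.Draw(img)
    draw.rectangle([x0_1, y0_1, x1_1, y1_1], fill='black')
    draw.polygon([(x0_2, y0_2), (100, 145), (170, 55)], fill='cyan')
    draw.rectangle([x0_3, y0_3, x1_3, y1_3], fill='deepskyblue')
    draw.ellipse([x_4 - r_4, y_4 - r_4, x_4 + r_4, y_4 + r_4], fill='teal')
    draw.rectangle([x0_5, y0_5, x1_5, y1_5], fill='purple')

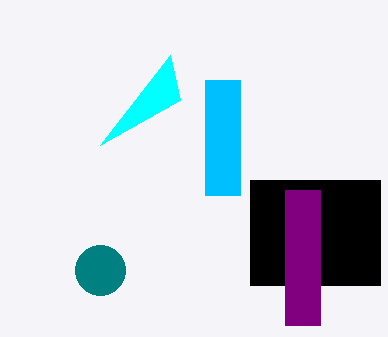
x0_1 = 250
y0_1 = 180
x1_1 = 380
y1_1 = 285
x0_2 = 180
y0_2 = 100
x0_3 = 205
y0_3 = 80
x1_3 = 240
y1_3 = 195
x_4 = 100
y_4 = 270
r_4 = 25
x0_5 = 285
y0_5 = 190
x1_5 = 320
y1_5 = 325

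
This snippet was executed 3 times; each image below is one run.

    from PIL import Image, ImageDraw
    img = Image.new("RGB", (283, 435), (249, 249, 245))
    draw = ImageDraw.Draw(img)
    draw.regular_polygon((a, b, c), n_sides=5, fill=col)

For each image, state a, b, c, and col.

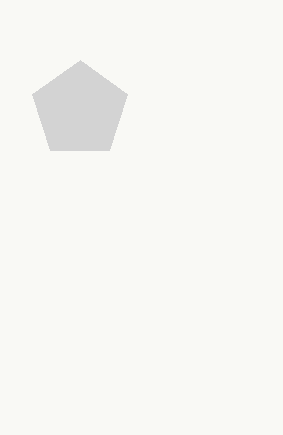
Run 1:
a = 80
b = 110
c = 50
col = 'lightgray'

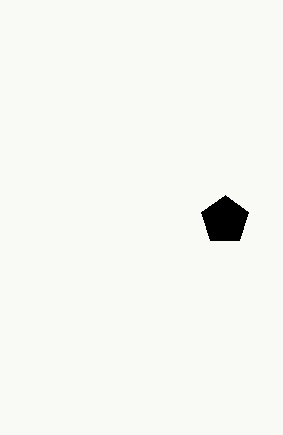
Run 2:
a = 225, b = 220, c = 25, col = 'black'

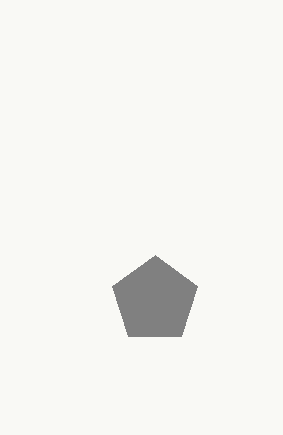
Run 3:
a = 155, b = 300, c = 45, col = 'gray'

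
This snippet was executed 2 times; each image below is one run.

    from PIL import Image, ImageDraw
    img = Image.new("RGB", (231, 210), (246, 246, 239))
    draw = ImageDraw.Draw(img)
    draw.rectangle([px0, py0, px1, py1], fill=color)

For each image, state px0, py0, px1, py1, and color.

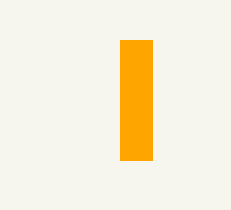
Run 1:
px0 = 120, py0 = 40, px1 = 152, py1 = 160, color = 'orange'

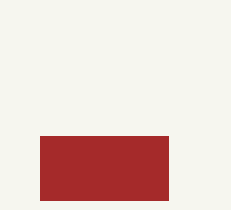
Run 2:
px0 = 40; py0 = 136; px1 = 168; py1 = 200; color = 'brown'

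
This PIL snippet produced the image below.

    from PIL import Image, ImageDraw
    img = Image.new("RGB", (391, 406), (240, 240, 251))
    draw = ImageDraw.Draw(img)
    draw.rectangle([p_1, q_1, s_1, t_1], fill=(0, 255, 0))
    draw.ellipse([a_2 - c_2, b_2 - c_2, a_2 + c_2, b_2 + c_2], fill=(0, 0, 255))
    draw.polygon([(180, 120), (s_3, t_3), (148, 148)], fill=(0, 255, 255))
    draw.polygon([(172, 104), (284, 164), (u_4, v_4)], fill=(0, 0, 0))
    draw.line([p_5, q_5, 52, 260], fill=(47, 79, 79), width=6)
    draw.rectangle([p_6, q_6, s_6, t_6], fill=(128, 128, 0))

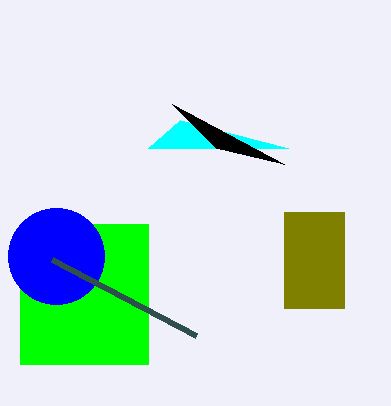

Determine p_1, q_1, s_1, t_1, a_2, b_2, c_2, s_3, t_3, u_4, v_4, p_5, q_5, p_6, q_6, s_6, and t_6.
p_1 = 20; q_1 = 224; s_1 = 148; t_1 = 364; a_2 = 56; b_2 = 256; c_2 = 48; s_3 = 288; t_3 = 148; u_4 = 216; v_4 = 148; p_5 = 196; q_5 = 336; p_6 = 284; q_6 = 212; s_6 = 344; t_6 = 308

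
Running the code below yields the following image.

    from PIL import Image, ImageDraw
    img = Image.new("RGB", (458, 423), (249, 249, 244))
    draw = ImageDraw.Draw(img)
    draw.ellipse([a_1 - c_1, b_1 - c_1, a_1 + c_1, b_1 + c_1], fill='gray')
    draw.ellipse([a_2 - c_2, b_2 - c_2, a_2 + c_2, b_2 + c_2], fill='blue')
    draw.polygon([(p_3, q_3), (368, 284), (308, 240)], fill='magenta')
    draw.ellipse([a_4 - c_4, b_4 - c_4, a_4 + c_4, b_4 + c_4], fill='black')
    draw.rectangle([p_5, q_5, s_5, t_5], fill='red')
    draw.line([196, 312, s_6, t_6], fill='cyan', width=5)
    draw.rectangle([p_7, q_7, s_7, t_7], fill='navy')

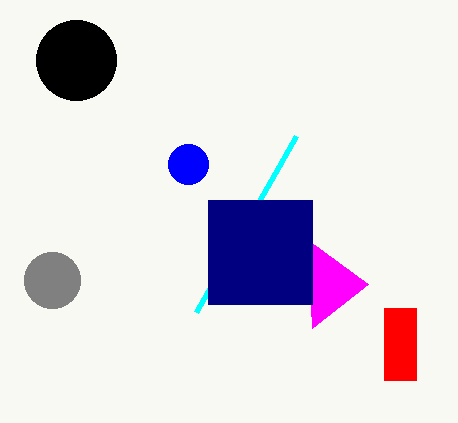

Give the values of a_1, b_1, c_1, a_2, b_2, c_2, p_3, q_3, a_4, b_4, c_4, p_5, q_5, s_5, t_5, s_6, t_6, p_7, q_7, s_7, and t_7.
a_1 = 52, b_1 = 280, c_1 = 28, a_2 = 188, b_2 = 164, c_2 = 20, p_3 = 312, q_3 = 328, a_4 = 76, b_4 = 60, c_4 = 40, p_5 = 384, q_5 = 308, s_5 = 416, t_5 = 380, s_6 = 296, t_6 = 136, p_7 = 208, q_7 = 200, s_7 = 312, t_7 = 304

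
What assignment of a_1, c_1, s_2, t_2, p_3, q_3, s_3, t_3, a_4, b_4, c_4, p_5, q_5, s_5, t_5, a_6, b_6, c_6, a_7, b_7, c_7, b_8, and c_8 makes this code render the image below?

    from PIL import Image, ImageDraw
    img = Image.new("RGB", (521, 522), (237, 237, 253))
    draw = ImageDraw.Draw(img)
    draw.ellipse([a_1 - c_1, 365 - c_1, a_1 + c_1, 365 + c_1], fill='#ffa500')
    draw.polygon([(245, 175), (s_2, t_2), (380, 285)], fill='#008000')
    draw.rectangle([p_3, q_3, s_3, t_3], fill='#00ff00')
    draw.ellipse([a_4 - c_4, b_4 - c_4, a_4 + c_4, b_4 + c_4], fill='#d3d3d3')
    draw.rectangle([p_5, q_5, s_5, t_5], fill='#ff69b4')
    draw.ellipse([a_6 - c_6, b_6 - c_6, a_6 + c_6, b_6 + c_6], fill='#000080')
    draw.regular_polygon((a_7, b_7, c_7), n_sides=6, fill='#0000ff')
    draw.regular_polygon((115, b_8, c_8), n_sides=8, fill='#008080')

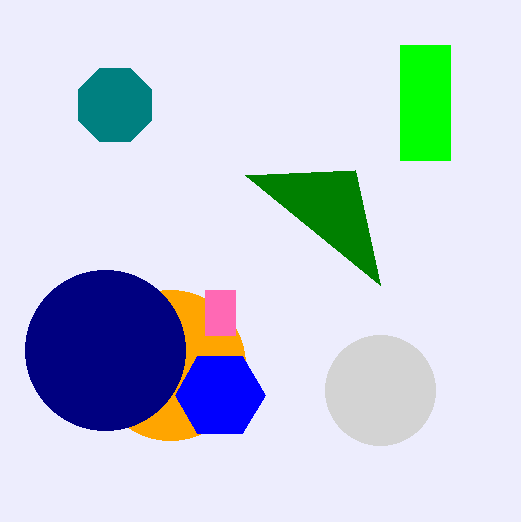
a_1 = 170; c_1 = 75; s_2 = 355; t_2 = 170; p_3 = 400; q_3 = 45; s_3 = 450; t_3 = 160; a_4 = 380; b_4 = 390; c_4 = 55; p_5 = 205; q_5 = 290; s_5 = 235; t_5 = 335; a_6 = 105; b_6 = 350; c_6 = 80; a_7 = 220; b_7 = 395; c_7 = 45; b_8 = 105; c_8 = 40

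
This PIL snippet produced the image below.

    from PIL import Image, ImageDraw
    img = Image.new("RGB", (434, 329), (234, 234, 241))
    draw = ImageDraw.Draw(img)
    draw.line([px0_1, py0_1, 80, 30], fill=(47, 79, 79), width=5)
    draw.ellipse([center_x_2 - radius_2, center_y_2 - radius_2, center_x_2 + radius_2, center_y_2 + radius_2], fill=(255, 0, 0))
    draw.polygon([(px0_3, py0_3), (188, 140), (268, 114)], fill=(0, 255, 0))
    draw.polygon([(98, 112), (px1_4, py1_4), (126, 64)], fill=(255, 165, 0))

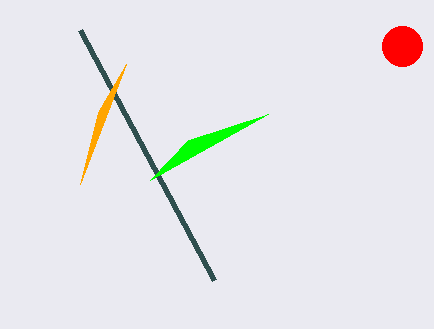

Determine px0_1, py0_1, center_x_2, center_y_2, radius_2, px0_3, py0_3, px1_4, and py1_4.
px0_1 = 214
py0_1 = 280
center_x_2 = 402
center_y_2 = 46
radius_2 = 20
px0_3 = 150
py0_3 = 180
px1_4 = 80
py1_4 = 184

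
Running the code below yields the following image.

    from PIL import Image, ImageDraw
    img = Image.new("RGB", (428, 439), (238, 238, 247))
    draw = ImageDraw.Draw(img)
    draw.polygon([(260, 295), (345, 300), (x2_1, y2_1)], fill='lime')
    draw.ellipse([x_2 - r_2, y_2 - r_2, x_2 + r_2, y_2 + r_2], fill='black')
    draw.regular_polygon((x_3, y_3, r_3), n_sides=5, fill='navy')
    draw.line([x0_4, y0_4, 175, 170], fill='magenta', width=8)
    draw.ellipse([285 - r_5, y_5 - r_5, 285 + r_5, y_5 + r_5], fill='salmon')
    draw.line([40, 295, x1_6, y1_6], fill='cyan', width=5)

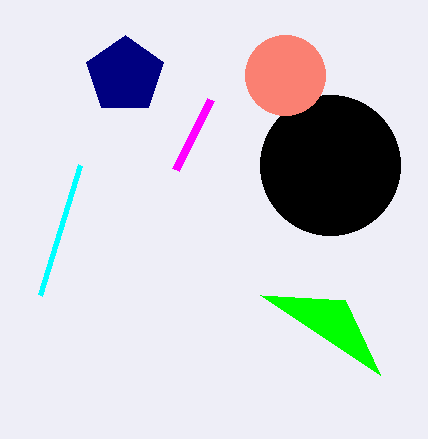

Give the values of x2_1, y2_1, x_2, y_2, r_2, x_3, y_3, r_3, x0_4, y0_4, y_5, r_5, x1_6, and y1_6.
x2_1 = 380; y2_1 = 375; x_2 = 330; y_2 = 165; r_2 = 70; x_3 = 125; y_3 = 75; r_3 = 40; x0_4 = 210; y0_4 = 100; y_5 = 75; r_5 = 40; x1_6 = 80; y1_6 = 165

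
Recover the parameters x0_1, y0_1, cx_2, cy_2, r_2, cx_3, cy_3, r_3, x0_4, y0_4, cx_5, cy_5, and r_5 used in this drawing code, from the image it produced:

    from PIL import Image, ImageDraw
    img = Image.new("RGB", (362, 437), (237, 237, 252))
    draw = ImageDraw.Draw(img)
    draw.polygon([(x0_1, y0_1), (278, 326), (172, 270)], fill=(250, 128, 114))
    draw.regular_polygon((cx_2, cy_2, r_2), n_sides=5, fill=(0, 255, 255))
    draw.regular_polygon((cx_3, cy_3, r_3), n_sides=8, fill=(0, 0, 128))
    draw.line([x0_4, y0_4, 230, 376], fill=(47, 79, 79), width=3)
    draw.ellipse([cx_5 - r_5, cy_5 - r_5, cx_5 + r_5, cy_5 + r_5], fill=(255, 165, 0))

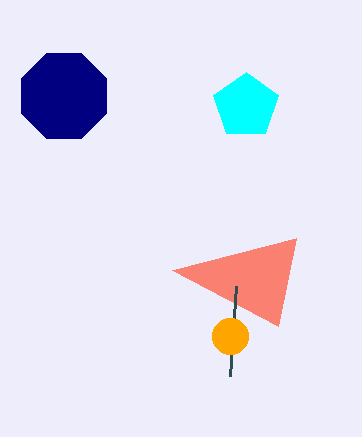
x0_1 = 296
y0_1 = 238
cx_2 = 246
cy_2 = 106
r_2 = 34
cx_3 = 64
cy_3 = 96
r_3 = 46
x0_4 = 236
y0_4 = 286
cx_5 = 230
cy_5 = 336
r_5 = 18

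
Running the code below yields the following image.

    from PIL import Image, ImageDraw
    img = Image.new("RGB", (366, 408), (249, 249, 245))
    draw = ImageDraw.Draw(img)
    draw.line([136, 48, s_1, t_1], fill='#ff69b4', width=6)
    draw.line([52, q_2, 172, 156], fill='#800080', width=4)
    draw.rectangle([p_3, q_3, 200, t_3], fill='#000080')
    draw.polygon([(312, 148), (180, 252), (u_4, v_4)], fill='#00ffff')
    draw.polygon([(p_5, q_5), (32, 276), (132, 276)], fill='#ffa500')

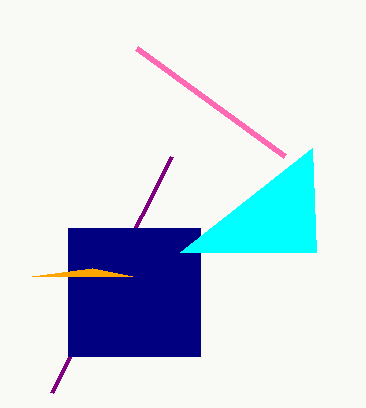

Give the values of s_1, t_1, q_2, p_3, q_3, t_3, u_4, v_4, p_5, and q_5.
s_1 = 284
t_1 = 156
q_2 = 392
p_3 = 68
q_3 = 228
t_3 = 356
u_4 = 316
v_4 = 252
p_5 = 92
q_5 = 268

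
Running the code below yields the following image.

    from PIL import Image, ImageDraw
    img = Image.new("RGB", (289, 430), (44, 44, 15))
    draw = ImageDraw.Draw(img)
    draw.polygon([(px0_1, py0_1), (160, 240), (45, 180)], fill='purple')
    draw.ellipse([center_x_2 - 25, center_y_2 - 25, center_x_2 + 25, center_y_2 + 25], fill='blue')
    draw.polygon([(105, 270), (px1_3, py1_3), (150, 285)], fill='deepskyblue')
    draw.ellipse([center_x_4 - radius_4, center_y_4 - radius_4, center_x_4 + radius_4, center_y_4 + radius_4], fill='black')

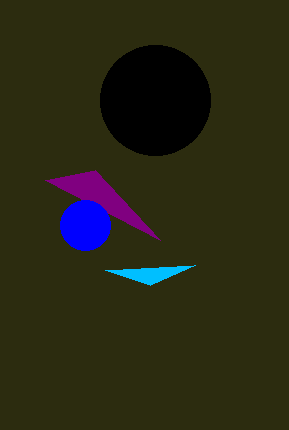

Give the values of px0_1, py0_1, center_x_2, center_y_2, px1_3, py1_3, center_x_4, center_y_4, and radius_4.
px0_1 = 95; py0_1 = 170; center_x_2 = 85; center_y_2 = 225; px1_3 = 195; py1_3 = 265; center_x_4 = 155; center_y_4 = 100; radius_4 = 55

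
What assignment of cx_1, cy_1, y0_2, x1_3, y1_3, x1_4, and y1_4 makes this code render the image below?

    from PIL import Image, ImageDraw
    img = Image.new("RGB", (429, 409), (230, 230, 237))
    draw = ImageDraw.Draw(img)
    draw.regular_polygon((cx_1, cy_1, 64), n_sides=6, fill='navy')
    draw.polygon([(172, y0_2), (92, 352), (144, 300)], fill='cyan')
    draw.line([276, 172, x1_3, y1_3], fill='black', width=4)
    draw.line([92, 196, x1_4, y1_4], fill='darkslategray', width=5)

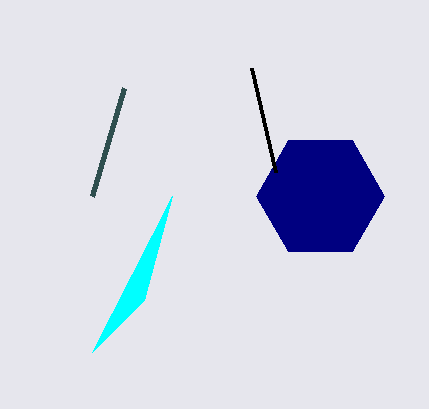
cx_1 = 320, cy_1 = 196, y0_2 = 196, x1_3 = 252, y1_3 = 68, x1_4 = 124, y1_4 = 88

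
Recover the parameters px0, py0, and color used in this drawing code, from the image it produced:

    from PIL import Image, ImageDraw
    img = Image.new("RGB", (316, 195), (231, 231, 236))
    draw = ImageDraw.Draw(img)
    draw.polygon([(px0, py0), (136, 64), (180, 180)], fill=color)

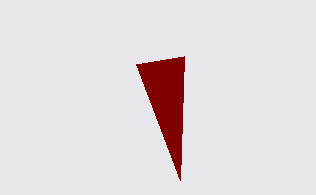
px0 = 184
py0 = 56
color = 'maroon'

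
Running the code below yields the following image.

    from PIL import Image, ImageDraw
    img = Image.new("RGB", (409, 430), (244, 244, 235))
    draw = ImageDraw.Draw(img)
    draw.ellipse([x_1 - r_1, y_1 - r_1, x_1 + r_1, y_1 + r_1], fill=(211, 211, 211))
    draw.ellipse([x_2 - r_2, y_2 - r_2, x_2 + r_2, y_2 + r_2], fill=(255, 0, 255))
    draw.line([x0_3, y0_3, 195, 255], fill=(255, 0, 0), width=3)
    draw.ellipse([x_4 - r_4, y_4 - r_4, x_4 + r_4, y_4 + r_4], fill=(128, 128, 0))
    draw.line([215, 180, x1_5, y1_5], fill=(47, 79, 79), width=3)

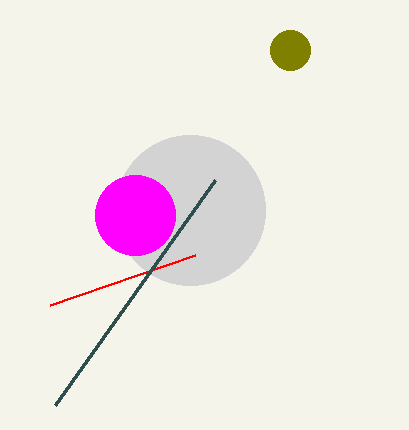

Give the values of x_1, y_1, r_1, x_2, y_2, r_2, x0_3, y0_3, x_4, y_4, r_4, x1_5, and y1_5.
x_1 = 190, y_1 = 210, r_1 = 75, x_2 = 135, y_2 = 215, r_2 = 40, x0_3 = 50, y0_3 = 305, x_4 = 290, y_4 = 50, r_4 = 20, x1_5 = 55, y1_5 = 405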